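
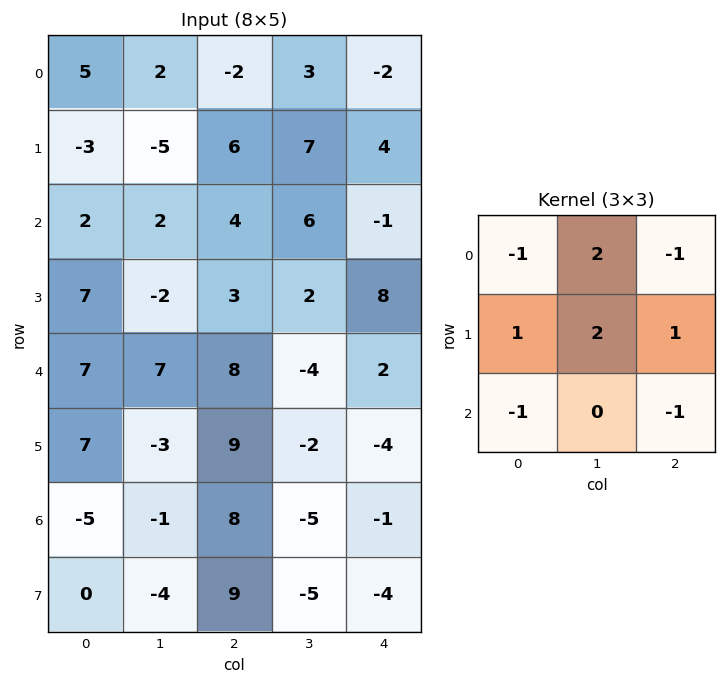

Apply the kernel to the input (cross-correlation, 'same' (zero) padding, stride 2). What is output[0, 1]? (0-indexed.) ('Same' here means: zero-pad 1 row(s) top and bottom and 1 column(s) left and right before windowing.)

The receptive field on the zero-padded input at this output position is [0 0 0 / 2 -2 3 / -5 6 7]. Elementwise product with the kernel and sum: 0·-1 + 0·2 + 0·-1 + 2·1 + -2·2 + 3·1 + -5·-1 + 7·-1.

-1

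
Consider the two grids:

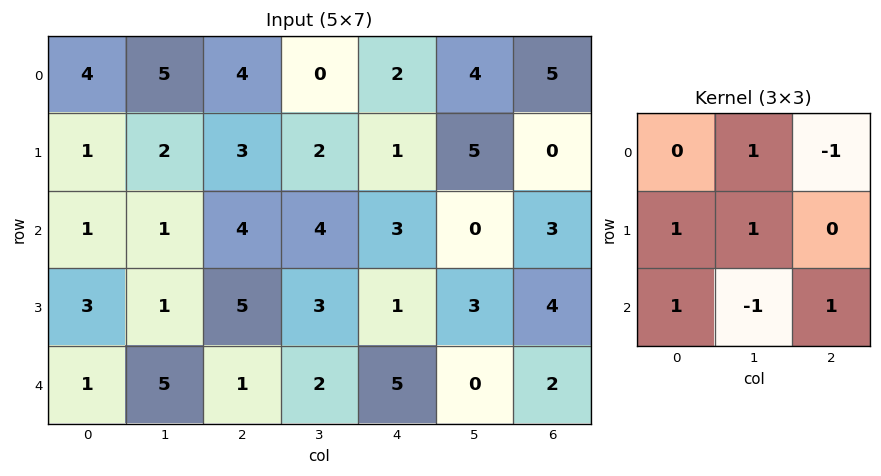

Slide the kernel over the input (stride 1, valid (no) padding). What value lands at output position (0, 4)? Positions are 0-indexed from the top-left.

The receptive field on the input at this output position is [2 4 5 / 1 5 0 / 3 0 3]. Elementwise product with the kernel and sum: 4·1 + 5·-1 + 1·1 + 5·1 + 3·1 + 0·-1 + 3·1.

11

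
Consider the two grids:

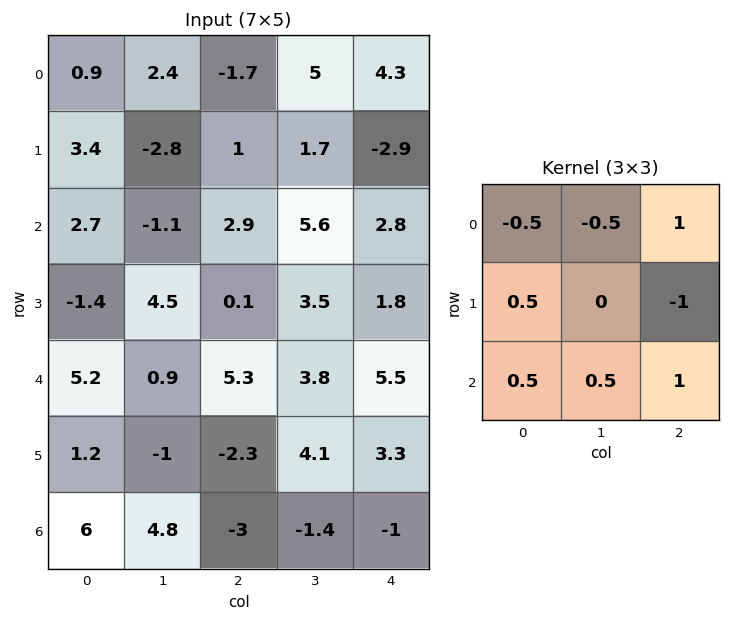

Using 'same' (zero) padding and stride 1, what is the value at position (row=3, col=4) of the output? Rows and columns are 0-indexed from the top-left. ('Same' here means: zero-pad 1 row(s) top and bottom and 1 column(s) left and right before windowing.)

The receptive field on the zero-padded input at this output position is [5.6 2.8 0 / 3.5 1.8 0 / 3.8 5.5 0]. Elementwise product with the kernel and sum: 5.6·-0.5 + 2.8·-0.5 + 0·1 + 3.5·0.5 + 0·-1 + 3.8·0.5 + 5.5·0.5 + 0·1.

2.2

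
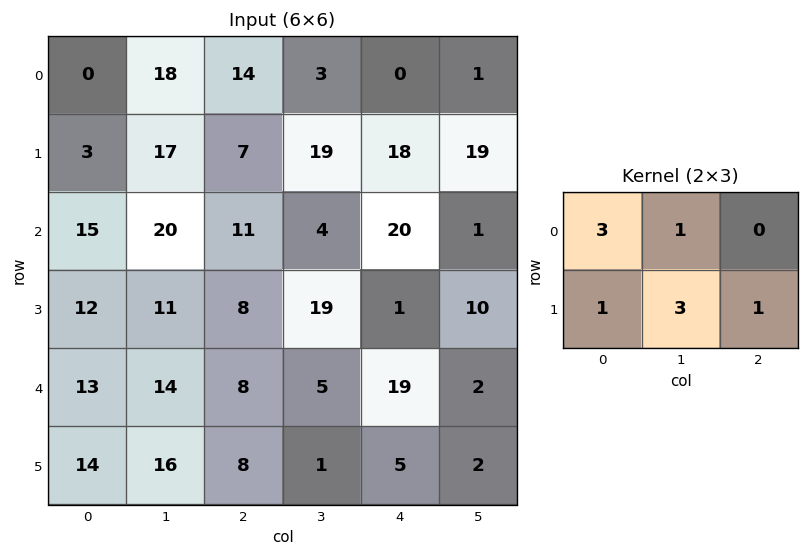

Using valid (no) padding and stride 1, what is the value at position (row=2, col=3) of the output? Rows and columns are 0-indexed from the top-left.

The receptive field on the input at this output position is [4 20 1 / 19 1 10]. Elementwise product with the kernel and sum: 4·3 + 20·1 + 19·1 + 1·3 + 10·1.

64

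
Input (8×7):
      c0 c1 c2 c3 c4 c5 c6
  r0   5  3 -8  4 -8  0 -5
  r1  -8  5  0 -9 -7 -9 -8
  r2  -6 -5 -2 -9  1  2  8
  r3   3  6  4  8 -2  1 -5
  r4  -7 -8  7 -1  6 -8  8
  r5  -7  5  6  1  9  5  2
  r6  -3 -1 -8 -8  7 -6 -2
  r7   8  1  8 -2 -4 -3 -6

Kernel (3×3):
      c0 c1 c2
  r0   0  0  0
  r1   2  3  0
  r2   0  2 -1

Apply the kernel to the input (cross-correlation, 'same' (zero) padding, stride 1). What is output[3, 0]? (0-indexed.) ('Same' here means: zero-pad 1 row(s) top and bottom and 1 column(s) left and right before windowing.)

3

The receptive field on the zero-padded input at this output position is [0 -6 -5 / 0 3 6 / 0 -7 -8]. Elementwise product with the kernel and sum: 0·2 + 3·3 + -7·2 + -8·-1.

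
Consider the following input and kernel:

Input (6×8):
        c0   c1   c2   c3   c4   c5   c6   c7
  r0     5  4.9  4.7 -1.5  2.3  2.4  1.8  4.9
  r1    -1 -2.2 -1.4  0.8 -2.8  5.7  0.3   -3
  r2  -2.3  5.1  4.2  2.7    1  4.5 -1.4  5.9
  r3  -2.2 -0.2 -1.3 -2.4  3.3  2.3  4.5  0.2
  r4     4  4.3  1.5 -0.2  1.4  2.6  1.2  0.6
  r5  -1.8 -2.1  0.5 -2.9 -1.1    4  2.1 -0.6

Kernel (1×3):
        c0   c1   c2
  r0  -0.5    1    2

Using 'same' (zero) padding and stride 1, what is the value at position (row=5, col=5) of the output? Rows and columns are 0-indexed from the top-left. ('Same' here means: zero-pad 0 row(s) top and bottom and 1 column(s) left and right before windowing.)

8.75

The receptive field on the zero-padded input at this output position is [-1.1 4 2.1]. Elementwise product with the kernel and sum: -1.1·-0.5 + 4·1 + 2.1·2.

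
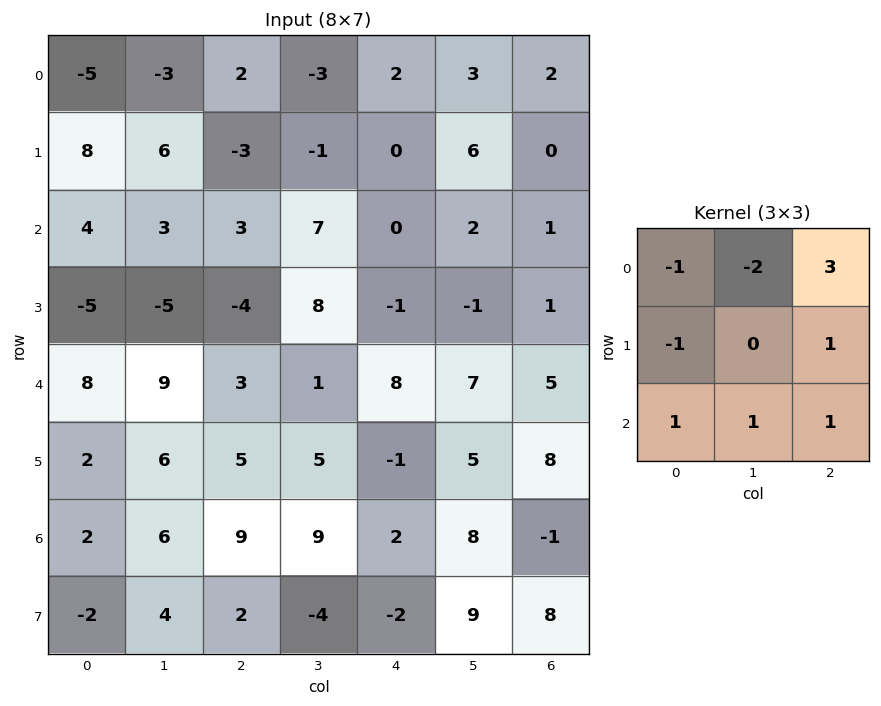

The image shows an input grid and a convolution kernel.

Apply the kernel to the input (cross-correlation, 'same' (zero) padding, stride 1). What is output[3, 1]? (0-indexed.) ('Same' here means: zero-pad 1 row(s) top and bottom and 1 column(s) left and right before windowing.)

20

The receptive field on the zero-padded input at this output position is [4 3 3 / -5 -5 -4 / 8 9 3]. Elementwise product with the kernel and sum: 4·-1 + 3·-2 + 3·3 + -5·-1 + -4·1 + 8·1 + 9·1 + 3·1.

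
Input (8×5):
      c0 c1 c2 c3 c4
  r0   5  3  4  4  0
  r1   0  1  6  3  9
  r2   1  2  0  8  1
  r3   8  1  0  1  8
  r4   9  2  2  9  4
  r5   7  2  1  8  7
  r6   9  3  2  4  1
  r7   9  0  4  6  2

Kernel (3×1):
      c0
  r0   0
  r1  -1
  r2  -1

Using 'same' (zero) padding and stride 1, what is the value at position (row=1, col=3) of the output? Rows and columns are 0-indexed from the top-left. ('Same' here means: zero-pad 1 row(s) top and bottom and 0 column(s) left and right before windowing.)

The receptive field on the zero-padded input at this output position is [4 / 3 / 8]. Elementwise product with the kernel and sum: 3·-1 + 8·-1.

-11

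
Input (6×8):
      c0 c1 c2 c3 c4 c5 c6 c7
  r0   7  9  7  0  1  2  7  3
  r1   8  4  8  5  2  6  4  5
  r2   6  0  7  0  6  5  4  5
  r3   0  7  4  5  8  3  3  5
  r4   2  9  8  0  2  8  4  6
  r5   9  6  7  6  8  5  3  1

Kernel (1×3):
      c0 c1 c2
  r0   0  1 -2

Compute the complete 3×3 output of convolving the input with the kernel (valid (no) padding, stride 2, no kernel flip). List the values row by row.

-5 -2 -12
-14 -12 -3
-7 -4 0

Output[0,0]: The receptive field on the input at this output position is [7 9 7]. Elementwise product with the kernel and sum: 9·1 + 7·-2.
Output[0,1]: The receptive field on the input at this output position is [7 0 1]. Elementwise product with the kernel and sum: 0·1 + 1·-2.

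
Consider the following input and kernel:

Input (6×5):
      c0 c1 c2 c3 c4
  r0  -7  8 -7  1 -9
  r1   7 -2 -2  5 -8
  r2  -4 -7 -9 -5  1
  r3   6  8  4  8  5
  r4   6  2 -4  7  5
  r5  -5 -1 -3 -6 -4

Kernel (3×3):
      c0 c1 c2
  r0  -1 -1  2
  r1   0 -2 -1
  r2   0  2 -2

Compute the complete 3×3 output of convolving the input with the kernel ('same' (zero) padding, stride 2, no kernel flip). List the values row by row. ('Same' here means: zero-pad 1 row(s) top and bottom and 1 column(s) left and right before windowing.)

24 -1 2
0 29 11
-12 11 -31

Output[0,0]: The receptive field on the zero-padded input at this output position is [0 0 0 / 0 -7 8 / 0 7 -2]. Elementwise product with the kernel and sum: 0·-1 + 0·-1 + 0·2 + -7·-2 + 8·-1 + 7·2 + -2·-2.
Output[0,1]: The receptive field on the zero-padded input at this output position is [0 0 0 / 8 -7 1 / -2 -2 5]. Elementwise product with the kernel and sum: 0·-1 + 0·-1 + 0·2 + -7·-2 + 1·-1 + -2·2 + 5·-2.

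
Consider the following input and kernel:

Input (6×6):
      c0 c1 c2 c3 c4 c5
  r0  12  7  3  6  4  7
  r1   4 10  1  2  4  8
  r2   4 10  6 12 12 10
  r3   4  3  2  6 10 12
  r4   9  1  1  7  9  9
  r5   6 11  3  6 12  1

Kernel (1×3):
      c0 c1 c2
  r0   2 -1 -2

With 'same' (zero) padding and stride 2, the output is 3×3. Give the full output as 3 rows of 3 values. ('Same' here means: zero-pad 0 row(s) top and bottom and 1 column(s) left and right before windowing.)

-26 -1 -6
-24 -10 -8
-11 -13 -13

Output[0,0]: The receptive field on the zero-padded input at this output position is [0 12 7]. Elementwise product with the kernel and sum: 0·2 + 12·-1 + 7·-2.
Output[0,1]: The receptive field on the zero-padded input at this output position is [7 3 6]. Elementwise product with the kernel and sum: 7·2 + 3·-1 + 6·-2.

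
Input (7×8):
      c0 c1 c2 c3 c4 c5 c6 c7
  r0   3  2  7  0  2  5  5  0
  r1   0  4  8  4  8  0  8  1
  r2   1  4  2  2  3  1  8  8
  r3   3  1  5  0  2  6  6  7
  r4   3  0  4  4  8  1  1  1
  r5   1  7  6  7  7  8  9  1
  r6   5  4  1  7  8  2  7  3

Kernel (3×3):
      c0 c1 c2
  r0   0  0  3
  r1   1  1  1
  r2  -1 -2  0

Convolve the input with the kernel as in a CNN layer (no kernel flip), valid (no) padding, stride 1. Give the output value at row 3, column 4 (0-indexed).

The receptive field on the input at this output position is [2 6 6 / 8 1 1 / 7 8 9]. Elementwise product with the kernel and sum: 6·3 + 8·1 + 1·1 + 1·1 + 7·-1 + 8·-2.

5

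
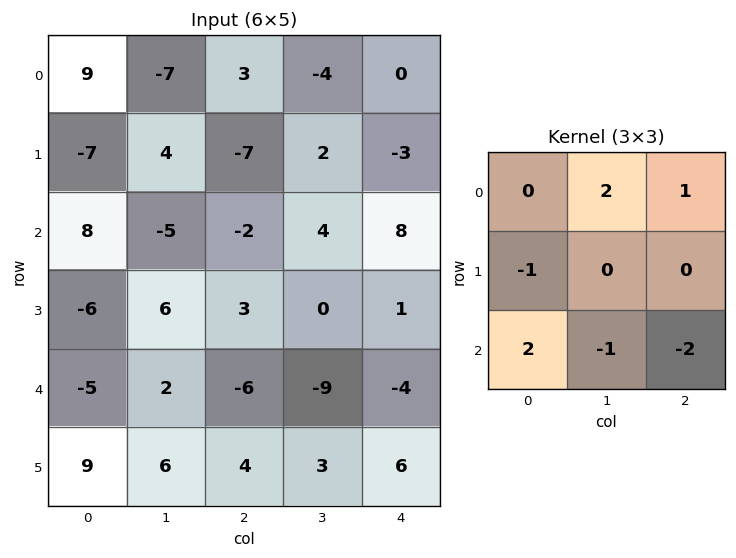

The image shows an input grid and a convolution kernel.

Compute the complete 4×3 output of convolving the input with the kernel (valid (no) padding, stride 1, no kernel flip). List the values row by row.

Output[0,0]: The receptive field on the input at this output position is [9 -7 3 / -7 4 -7 / 8 -5 -2]. Elementwise product with the kernel and sum: -7·2 + 3·1 + -7·-1 + 8·2 + -5·-1 + -2·-2.
Output[0,1]: The receptive field on the input at this output position is [-7 3 -4 / 4 -7 2 / -5 -2 4]. Elementwise product with the kernel and sum: 3·2 + -4·1 + 4·-1 + -5·2 + -2·-1 + 4·-2.

21 -18 -25
-31 2 7
-6 22 18
24 6 0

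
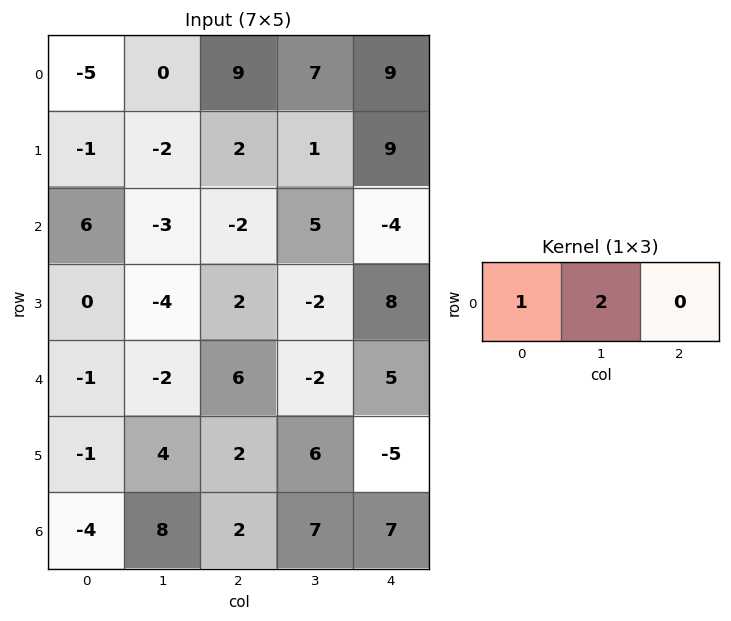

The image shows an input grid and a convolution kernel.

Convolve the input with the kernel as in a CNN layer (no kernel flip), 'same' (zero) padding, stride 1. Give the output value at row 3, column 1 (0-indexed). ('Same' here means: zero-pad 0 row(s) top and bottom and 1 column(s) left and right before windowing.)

-8

The receptive field on the zero-padded input at this output position is [0 -4 2]. Elementwise product with the kernel and sum: 0·1 + -4·2.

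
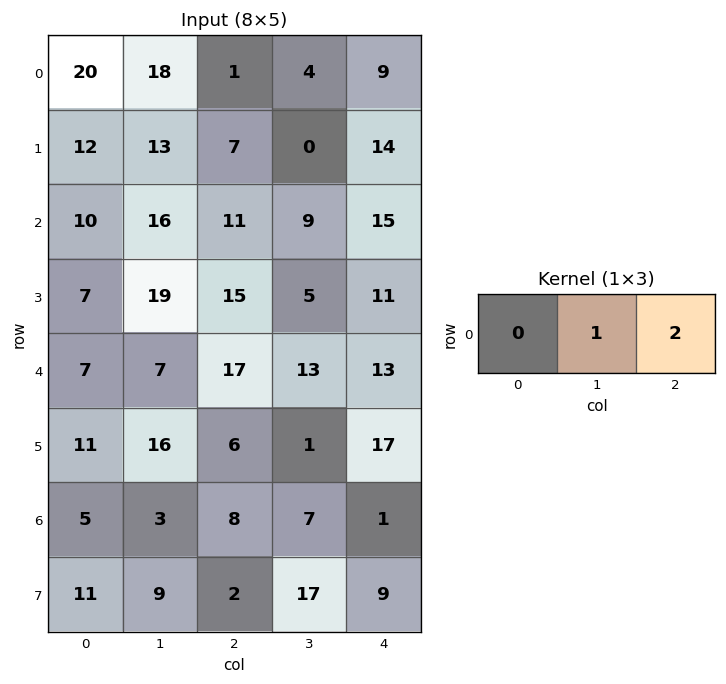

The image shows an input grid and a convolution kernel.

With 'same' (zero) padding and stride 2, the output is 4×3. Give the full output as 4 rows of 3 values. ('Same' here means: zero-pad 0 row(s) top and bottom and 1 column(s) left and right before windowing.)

Output[0,0]: The receptive field on the zero-padded input at this output position is [0 20 18]. Elementwise product with the kernel and sum: 20·1 + 18·2.
Output[0,1]: The receptive field on the zero-padded input at this output position is [18 1 4]. Elementwise product with the kernel and sum: 1·1 + 4·2.

56 9 9
42 29 15
21 43 13
11 22 1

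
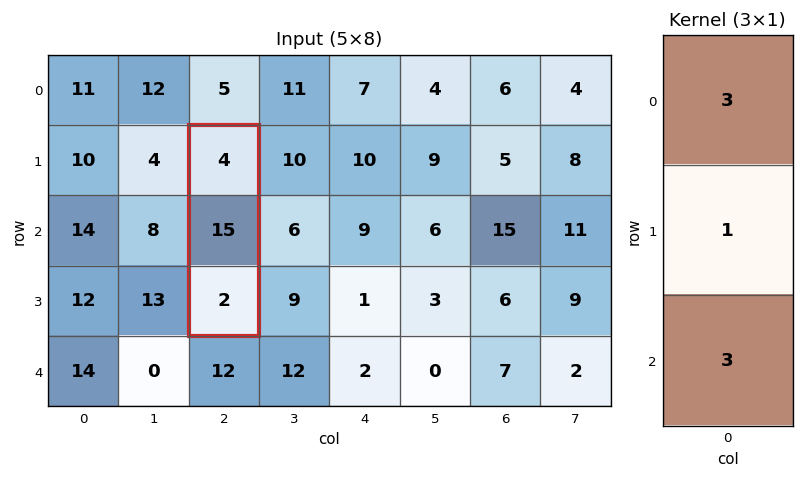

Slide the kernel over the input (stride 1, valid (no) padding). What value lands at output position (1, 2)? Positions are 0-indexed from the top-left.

The receptive field on the input at this output position is [4 / 15 / 2]. Elementwise product with the kernel and sum: 4·3 + 15·1 + 2·3.

33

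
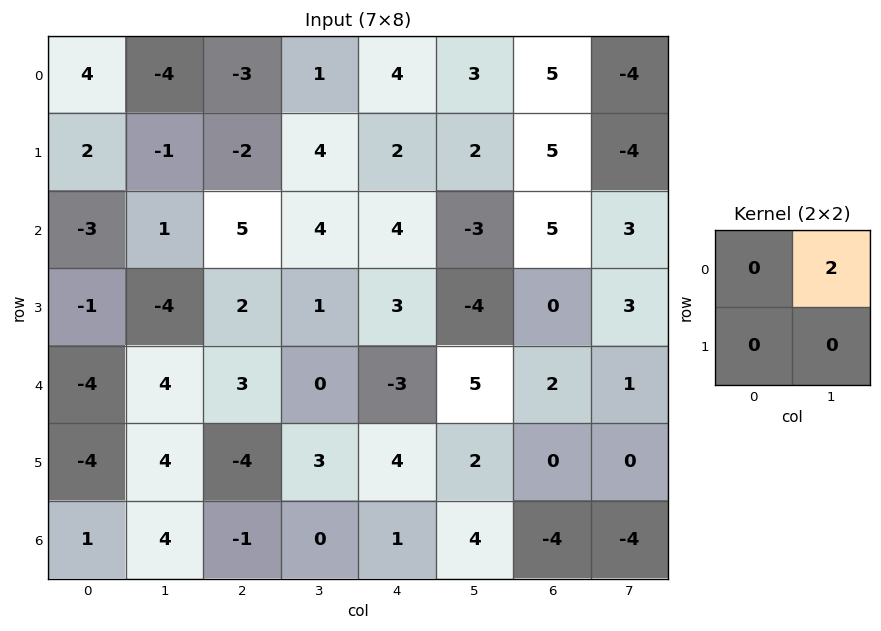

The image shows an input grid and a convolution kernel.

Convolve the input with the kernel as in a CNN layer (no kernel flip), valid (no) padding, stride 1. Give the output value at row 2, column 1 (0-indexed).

The receptive field on the input at this output position is [1 5 / -4 2]. Elementwise product with the kernel and sum: 5·2.

10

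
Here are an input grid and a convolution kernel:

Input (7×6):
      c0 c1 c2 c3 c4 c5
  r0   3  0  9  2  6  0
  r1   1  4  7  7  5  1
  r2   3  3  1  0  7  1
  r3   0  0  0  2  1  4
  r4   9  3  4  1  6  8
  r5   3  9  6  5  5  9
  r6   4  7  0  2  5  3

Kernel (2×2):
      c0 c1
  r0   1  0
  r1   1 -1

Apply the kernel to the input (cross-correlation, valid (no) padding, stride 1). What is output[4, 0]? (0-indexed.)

The receptive field on the input at this output position is [9 3 / 3 9]. Elementwise product with the kernel and sum: 9·1 + 3·1 + 9·-1.

3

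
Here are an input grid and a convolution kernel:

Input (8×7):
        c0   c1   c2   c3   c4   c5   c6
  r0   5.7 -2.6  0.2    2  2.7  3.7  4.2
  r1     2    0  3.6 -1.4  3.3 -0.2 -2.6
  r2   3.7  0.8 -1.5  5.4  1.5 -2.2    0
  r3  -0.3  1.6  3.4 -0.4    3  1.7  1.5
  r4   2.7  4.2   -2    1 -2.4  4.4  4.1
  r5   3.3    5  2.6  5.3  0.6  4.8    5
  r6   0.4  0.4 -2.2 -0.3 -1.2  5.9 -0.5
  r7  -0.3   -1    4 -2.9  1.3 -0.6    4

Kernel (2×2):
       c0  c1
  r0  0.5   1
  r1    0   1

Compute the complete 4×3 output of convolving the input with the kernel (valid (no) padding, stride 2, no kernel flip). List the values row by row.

Output[0,0]: The receptive field on the input at this output position is [5.7 -2.6 / 2 0]. Elementwise product with the kernel and sum: 5.7·0.5 + -2.6·1 + 0·1.
Output[0,1]: The receptive field on the input at this output position is [0.2 2 / 3.6 -1.4]. Elementwise product with the kernel and sum: 0.2·0.5 + 2·1 + -1.4·1.

0.25 0.7 4.85
4.25 4.25 0.25
10.55 5.3 8
-0.4 -4.3 4.7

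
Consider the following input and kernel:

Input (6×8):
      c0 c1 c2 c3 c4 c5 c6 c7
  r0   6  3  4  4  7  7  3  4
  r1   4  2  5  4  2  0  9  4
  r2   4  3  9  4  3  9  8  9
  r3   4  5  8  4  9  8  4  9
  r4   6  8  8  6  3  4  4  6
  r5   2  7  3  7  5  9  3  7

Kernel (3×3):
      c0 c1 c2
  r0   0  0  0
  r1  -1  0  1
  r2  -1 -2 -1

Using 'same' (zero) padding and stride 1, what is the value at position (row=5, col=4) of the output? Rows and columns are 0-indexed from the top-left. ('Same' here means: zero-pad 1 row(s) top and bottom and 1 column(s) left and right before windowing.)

2

The receptive field on the zero-padded input at this output position is [6 3 4 / 7 5 9 / 0 0 0]. Elementwise product with the kernel and sum: 7·-1 + 9·1 + 0·-1 + 0·-2 + 0·-1.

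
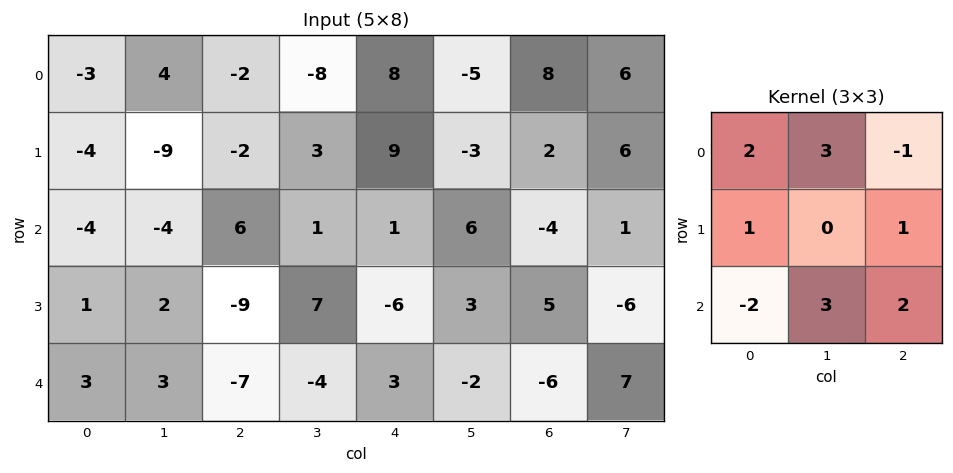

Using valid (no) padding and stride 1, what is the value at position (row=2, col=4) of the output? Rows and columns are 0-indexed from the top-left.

-1

The receptive field on the input at this output position is [1 6 -4 / -6 3 5 / 3 -2 -6]. Elementwise product with the kernel and sum: 1·2 + 6·3 + -4·-1 + -6·1 + 5·1 + 3·-2 + -2·3 + -6·2.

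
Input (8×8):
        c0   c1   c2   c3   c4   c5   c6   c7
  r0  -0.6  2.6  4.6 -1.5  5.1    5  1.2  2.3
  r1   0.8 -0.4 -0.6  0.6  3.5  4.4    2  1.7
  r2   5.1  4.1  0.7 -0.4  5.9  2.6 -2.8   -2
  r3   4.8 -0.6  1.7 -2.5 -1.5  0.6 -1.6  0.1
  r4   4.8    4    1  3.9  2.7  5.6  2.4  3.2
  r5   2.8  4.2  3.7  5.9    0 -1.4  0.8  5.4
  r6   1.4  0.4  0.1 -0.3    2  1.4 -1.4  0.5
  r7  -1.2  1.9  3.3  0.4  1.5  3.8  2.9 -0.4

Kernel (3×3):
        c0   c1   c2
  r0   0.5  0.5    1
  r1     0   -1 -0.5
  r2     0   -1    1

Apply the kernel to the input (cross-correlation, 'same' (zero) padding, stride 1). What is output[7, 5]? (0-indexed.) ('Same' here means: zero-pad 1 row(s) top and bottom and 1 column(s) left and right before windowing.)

-4.95

The receptive field on the zero-padded input at this output position is [2 1.4 -1.4 / 1.5 3.8 2.9 / 0 0 0]. Elementwise product with the kernel and sum: 2·0.5 + 1.4·0.5 + -1.4·1 + 3.8·-1 + 2.9·-0.5 + 0·-1 + 0·1.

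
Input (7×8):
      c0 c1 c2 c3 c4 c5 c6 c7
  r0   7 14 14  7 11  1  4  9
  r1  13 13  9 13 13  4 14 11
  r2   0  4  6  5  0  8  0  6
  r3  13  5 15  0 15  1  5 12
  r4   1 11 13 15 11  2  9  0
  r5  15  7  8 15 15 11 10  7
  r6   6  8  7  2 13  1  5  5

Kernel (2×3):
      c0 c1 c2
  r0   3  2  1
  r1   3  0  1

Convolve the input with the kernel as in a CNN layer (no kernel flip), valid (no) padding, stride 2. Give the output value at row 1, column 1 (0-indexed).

88

The receptive field on the input at this output position is [6 5 0 / 15 0 15]. Elementwise product with the kernel and sum: 6·3 + 5·2 + 0·1 + 15·3 + 15·1.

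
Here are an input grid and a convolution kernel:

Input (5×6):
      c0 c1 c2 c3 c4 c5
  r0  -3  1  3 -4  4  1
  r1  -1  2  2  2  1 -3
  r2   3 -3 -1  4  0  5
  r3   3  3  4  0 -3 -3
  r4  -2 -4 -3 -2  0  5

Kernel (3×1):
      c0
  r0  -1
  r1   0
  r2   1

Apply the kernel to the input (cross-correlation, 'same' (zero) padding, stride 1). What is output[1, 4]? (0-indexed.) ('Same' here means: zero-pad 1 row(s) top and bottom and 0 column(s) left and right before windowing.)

The receptive field on the zero-padded input at this output position is [4 / 1 / 0]. Elementwise product with the kernel and sum: 4·-1 + 0·1.

-4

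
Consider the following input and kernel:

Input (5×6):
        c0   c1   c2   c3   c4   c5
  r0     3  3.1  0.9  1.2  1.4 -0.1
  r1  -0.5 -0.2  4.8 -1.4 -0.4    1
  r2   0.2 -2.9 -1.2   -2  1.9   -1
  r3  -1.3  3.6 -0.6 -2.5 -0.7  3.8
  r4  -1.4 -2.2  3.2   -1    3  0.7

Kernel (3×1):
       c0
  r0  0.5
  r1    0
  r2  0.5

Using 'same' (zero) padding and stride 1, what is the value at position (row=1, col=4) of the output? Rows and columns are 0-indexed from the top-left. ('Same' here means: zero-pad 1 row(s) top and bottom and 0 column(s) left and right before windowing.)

1.65

The receptive field on the zero-padded input at this output position is [1.4 / -0.4 / 1.9]. Elementwise product with the kernel and sum: 1.4·0.5 + 1.9·0.5.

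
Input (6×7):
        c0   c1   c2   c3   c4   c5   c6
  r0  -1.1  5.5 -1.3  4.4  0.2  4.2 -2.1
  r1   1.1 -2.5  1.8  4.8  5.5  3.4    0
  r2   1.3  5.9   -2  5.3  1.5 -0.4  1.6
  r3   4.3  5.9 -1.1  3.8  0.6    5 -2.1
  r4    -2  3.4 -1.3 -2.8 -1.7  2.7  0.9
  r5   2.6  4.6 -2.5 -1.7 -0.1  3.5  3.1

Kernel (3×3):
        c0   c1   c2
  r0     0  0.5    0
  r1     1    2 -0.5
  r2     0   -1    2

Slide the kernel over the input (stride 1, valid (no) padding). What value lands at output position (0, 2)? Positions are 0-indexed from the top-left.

The receptive field on the input at this output position is [-1.3 4.4 0.2 / 1.8 4.8 5.5 / -2 5.3 1.5]. Elementwise product with the kernel and sum: 4.4·0.5 + 1.8·1 + 4.8·2 + 5.5·-0.5 + 5.3·-1 + 1.5·2.

8.55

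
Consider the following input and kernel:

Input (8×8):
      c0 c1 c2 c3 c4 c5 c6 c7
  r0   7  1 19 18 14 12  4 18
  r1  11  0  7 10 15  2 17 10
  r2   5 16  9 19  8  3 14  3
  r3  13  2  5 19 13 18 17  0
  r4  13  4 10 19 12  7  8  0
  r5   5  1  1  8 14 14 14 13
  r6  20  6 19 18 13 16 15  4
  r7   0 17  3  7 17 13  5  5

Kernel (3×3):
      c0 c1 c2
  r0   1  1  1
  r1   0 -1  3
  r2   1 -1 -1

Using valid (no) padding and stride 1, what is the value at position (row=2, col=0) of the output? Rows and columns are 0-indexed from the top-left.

42

The receptive field on the input at this output position is [5 16 9 / 13 2 5 / 13 4 10]. Elementwise product with the kernel and sum: 5·1 + 16·1 + 9·1 + 2·-1 + 5·3 + 13·1 + 4·-1 + 10·-1.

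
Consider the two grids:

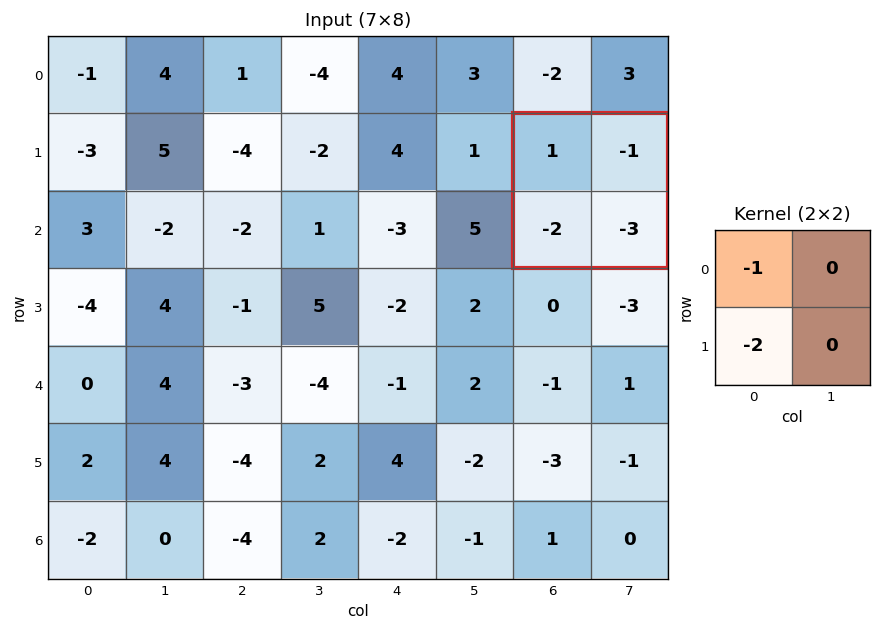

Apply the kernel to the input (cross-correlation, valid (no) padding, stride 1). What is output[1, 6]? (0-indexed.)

The receptive field on the input at this output position is [1 -1 / -2 -3]. Elementwise product with the kernel and sum: 1·-1 + -2·-2.

3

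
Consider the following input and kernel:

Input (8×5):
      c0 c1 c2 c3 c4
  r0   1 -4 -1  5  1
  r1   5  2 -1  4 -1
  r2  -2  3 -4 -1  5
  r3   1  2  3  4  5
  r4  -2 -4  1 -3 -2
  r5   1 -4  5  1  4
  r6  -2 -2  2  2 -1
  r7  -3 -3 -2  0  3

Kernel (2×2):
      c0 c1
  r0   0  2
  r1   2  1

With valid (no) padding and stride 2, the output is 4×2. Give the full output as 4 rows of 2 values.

Output[0,0]: The receptive field on the input at this output position is [1 -4 / 5 2]. Elementwise product with the kernel and sum: -4·2 + 5·2 + 2·1.
Output[0,1]: The receptive field on the input at this output position is [-1 5 / -1 4]. Elementwise product with the kernel and sum: 5·2 + -1·2 + 4·1.

4 12
10 8
-10 5
-13 0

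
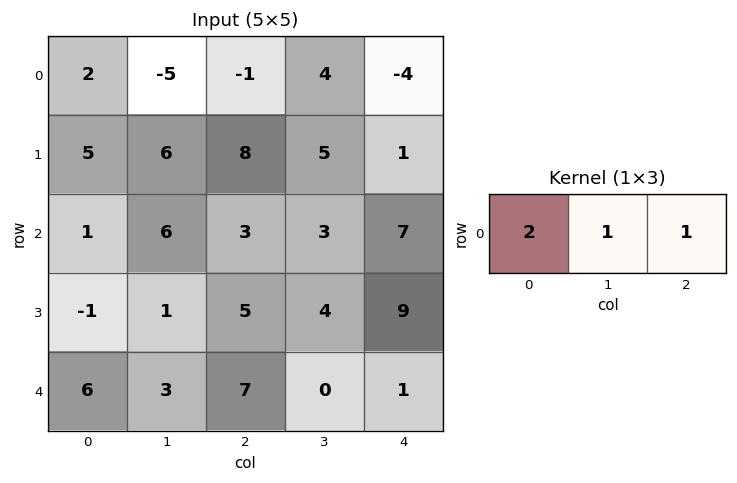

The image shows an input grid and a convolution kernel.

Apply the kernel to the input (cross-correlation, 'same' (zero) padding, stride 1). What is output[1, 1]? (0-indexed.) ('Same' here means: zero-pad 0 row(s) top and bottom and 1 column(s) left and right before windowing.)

The receptive field on the zero-padded input at this output position is [5 6 8]. Elementwise product with the kernel and sum: 5·2 + 6·1 + 8·1.

24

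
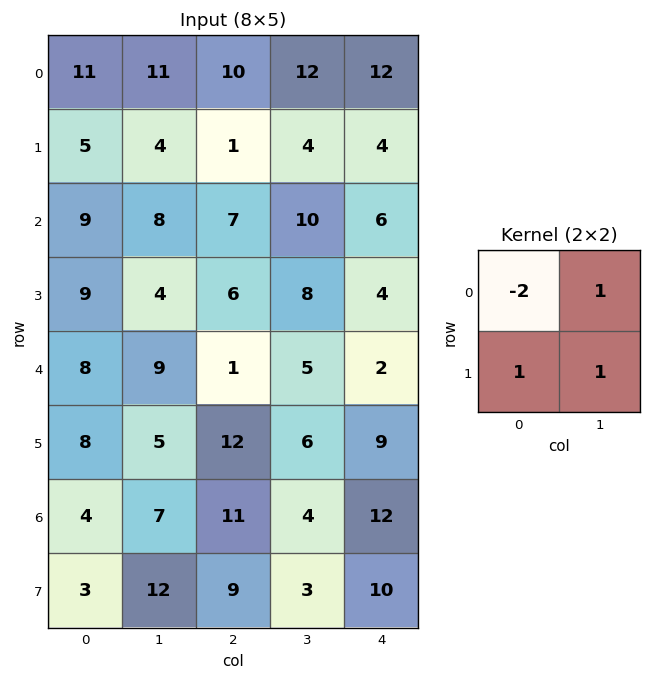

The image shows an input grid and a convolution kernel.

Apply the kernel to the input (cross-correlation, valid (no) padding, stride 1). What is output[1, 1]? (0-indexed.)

8

The receptive field on the input at this output position is [4 1 / 8 7]. Elementwise product with the kernel and sum: 4·-2 + 1·1 + 8·1 + 7·1.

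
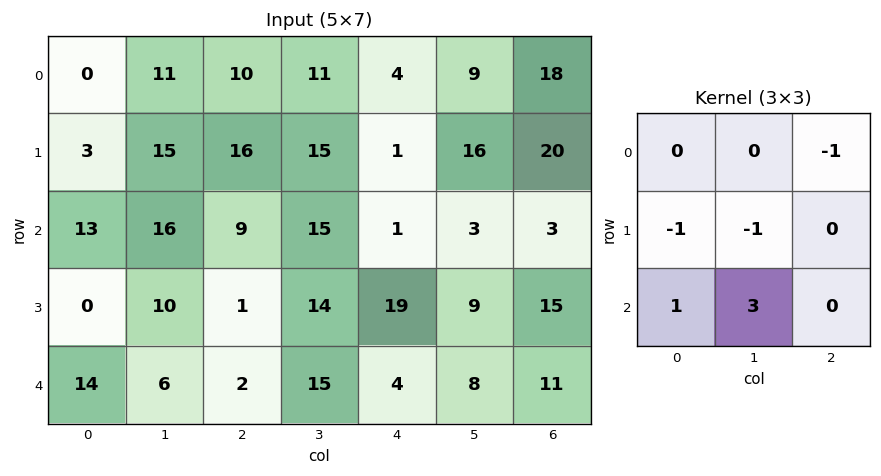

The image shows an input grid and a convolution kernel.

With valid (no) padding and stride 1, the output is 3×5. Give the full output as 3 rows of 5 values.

Output[0,0]: The receptive field on the input at this output position is [0 11 10 / 3 15 16 / 13 16 9]. Elementwise product with the kernel and sum: 10·-1 + 3·-1 + 15·-1 + 13·1 + 16·3.
Output[0,1]: The receptive field on the input at this output position is [11 10 11 / 15 16 15 / 16 9 15]. Elementwise product with the kernel and sum: 11·-1 + 15·-1 + 16·-1 + 16·1 + 9·3.

33 1 19 -7 -25
-15 -27 18 39 22
13 -14 31 -9 -3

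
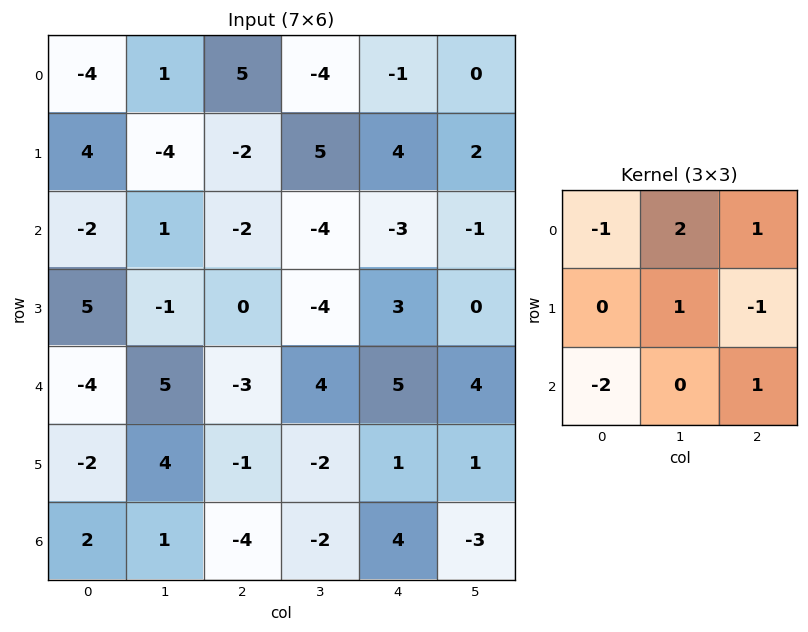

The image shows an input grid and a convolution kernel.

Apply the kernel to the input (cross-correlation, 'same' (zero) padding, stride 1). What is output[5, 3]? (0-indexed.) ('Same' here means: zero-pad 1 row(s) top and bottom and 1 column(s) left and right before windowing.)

The receptive field on the zero-padded input at this output position is [-3 4 5 / -1 -2 1 / -4 -2 4]. Elementwise product with the kernel and sum: -3·-1 + 4·2 + 5·1 + -2·1 + 1·-1 + -4·-2 + 4·1.

25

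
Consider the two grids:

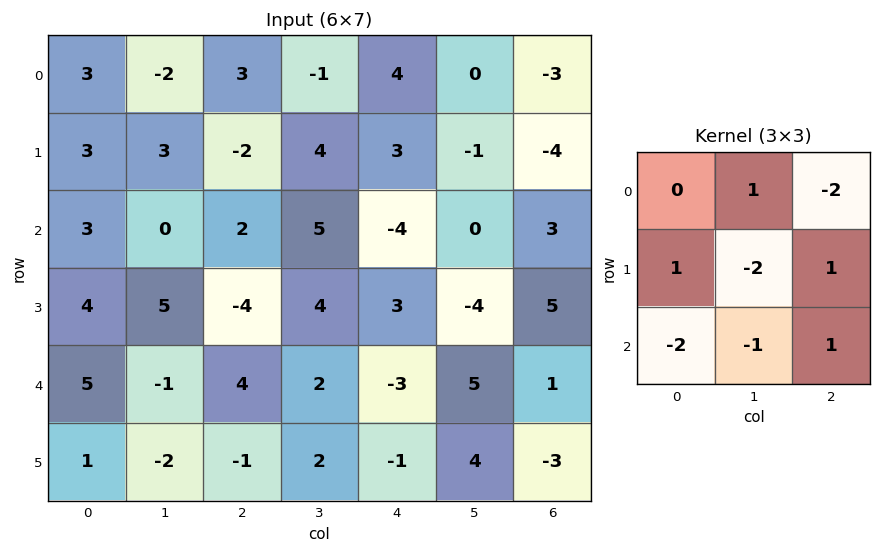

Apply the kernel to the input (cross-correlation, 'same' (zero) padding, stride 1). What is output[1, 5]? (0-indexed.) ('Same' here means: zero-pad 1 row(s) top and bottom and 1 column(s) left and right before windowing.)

18

The receptive field on the zero-padded input at this output position is [4 0 -3 / 3 -1 -4 / -4 0 3]. Elementwise product with the kernel and sum: 0·1 + -3·-2 + 3·1 + -1·-2 + -4·1 + -4·-2 + 0·-1 + 3·1.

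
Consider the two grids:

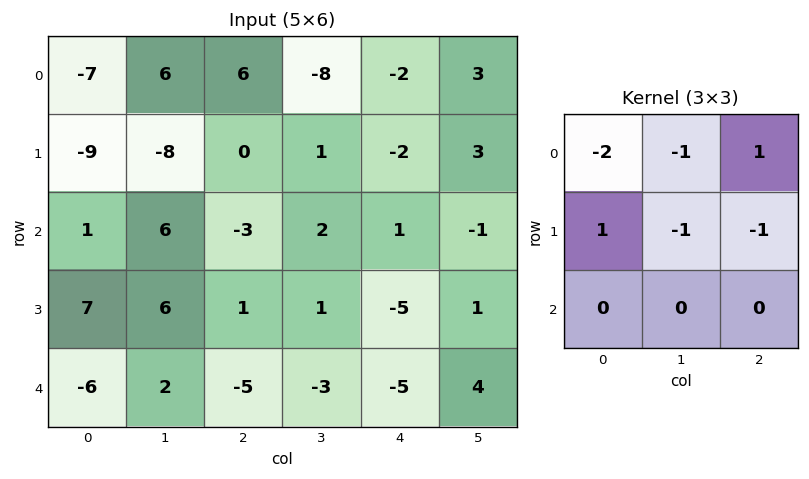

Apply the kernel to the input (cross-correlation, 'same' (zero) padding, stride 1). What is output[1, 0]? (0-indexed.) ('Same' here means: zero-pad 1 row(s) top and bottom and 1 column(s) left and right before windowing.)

The receptive field on the zero-padded input at this output position is [0 -7 6 / 0 -9 -8 / 0 1 6]. Elementwise product with the kernel and sum: 0·-2 + -7·-1 + 6·1 + 0·1 + -9·-1 + -8·-1.

30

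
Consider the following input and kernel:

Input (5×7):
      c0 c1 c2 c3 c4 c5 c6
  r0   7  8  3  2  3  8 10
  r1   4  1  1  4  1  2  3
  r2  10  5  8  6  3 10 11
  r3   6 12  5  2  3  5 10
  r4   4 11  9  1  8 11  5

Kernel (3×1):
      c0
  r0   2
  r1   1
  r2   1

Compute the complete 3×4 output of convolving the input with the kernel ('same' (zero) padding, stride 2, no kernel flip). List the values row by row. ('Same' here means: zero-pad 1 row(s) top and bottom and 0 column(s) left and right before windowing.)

Output[0,0]: The receptive field on the zero-padded input at this output position is [0 / 7 / 4]. Elementwise product with the kernel and sum: 0·2 + 7·1 + 4·1.

11 4 4 13
24 15 8 27
16 19 14 25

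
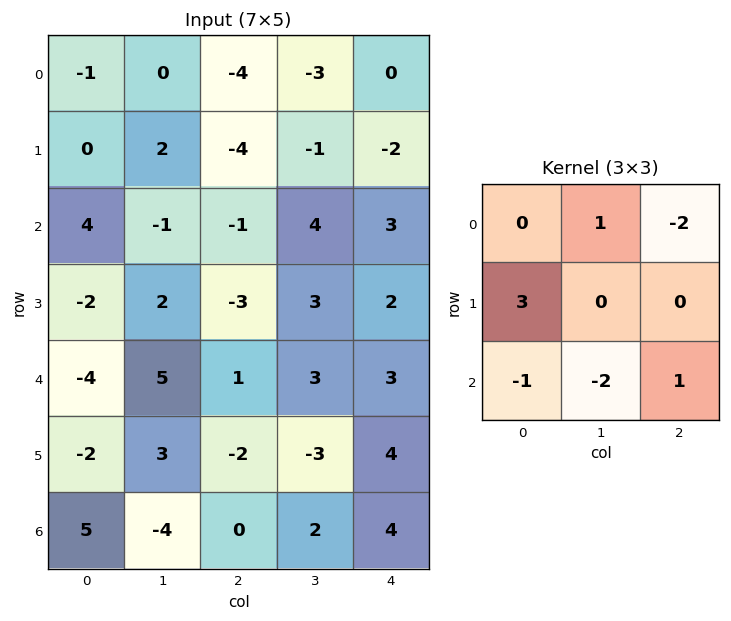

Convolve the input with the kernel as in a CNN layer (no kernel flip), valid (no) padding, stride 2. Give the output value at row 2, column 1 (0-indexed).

The receptive field on the input at this output position is [1 3 3 / -2 -3 4 / 0 2 4]. Elementwise product with the kernel and sum: 3·1 + 3·-2 + -2·3 + 0·-1 + 2·-2 + 4·1.

-9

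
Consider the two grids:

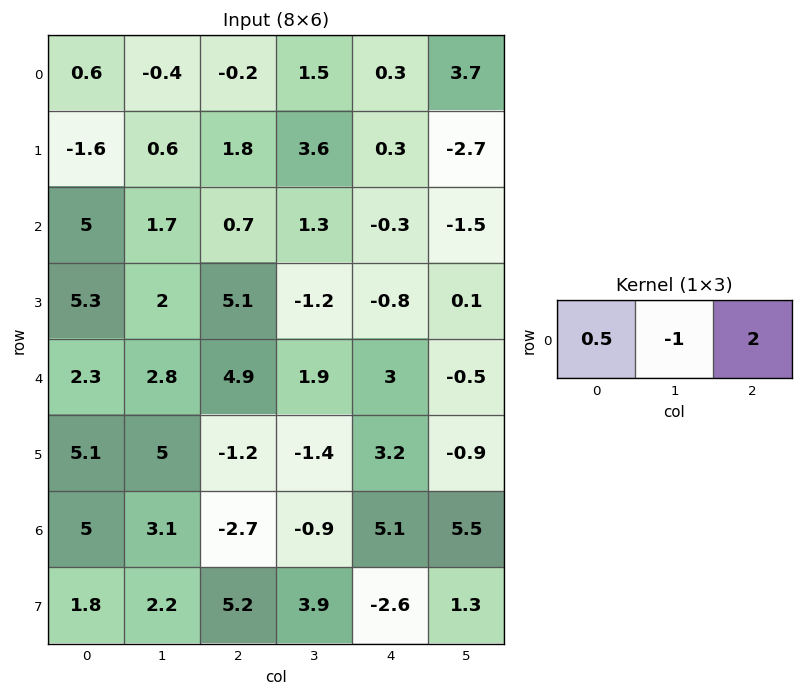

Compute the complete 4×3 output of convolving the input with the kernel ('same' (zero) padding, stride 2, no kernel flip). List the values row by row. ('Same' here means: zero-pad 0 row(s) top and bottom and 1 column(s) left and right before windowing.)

Output[0,0]: The receptive field on the zero-padded input at this output position is [0 0.6 -0.4]. Elementwise product with the kernel and sum: 0·0.5 + 0.6·-1 + -0.4·2.
Output[0,1]: The receptive field on the zero-padded input at this output position is [-0.4 -0.2 1.5]. Elementwise product with the kernel and sum: -0.4·0.5 + -0.2·-1 + 1.5·2.

-1.4 3 7.85
-1.6 2.75 -2.05
3.3 0.3 -3.05
1.2 2.45 5.45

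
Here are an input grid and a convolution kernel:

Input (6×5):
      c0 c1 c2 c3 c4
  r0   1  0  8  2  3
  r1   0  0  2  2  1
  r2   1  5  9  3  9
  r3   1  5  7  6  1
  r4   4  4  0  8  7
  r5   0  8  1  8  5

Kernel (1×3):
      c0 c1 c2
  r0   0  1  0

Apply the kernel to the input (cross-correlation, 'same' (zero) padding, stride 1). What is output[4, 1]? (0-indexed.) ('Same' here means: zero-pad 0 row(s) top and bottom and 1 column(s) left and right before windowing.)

4

The receptive field on the zero-padded input at this output position is [4 4 0]. Elementwise product with the kernel and sum: 4·1.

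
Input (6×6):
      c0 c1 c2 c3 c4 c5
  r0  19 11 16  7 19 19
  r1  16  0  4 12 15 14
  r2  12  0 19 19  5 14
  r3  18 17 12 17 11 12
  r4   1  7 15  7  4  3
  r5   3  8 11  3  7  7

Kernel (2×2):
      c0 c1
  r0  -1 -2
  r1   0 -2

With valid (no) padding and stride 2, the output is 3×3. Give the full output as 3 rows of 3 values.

Output[0,0]: The receptive field on the input at this output position is [19 11 / 16 0]. Elementwise product with the kernel and sum: 19·-1 + 11·-2 + 0·-2.
Output[0,1]: The receptive field on the input at this output position is [16 7 / 4 12]. Elementwise product with the kernel and sum: 16·-1 + 7·-2 + 12·-2.

-41 -54 -85
-46 -91 -57
-31 -35 -24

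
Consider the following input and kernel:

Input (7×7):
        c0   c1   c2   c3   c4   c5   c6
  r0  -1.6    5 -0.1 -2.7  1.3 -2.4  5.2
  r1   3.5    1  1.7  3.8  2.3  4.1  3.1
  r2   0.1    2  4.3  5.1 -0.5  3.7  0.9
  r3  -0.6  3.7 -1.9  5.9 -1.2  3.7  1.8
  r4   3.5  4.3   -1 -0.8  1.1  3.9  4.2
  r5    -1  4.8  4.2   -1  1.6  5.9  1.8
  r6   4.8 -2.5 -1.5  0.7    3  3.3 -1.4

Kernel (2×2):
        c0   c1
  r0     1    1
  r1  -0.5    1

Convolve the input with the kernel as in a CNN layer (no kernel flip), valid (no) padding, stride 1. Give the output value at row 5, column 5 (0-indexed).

4.65

The receptive field on the input at this output position is [5.9 1.8 / 3.3 -1.4]. Elementwise product with the kernel and sum: 5.9·1 + 1.8·1 + 3.3·-0.5 + -1.4·1.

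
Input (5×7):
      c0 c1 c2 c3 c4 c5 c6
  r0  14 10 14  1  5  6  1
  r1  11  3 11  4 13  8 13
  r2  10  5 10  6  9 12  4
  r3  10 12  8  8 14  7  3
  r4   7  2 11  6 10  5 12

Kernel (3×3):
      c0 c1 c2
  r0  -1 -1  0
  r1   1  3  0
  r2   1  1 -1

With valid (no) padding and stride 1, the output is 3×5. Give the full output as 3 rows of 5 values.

Output[0,0]: The receptive field on the input at this output position is [14 10 14 / 11 3 11 / 10 5 10]. Elementwise product with the kernel and sum: 14·-1 + 10·-1 + 11·1 + 3·3 + 10·1 + 5·1 + 10·-1.

1 21 15 40 43
25 33 15 31 42
29 28 23 46 17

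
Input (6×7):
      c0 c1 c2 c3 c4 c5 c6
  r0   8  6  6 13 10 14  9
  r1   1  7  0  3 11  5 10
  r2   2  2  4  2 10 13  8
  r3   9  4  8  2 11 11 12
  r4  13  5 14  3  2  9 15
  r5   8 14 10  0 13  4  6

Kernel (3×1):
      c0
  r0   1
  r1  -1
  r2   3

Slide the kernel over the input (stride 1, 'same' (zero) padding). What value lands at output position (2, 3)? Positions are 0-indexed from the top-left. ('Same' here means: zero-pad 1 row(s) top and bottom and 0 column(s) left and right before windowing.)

The receptive field on the zero-padded input at this output position is [3 / 2 / 2]. Elementwise product with the kernel and sum: 3·1 + 2·-1 + 2·3.

7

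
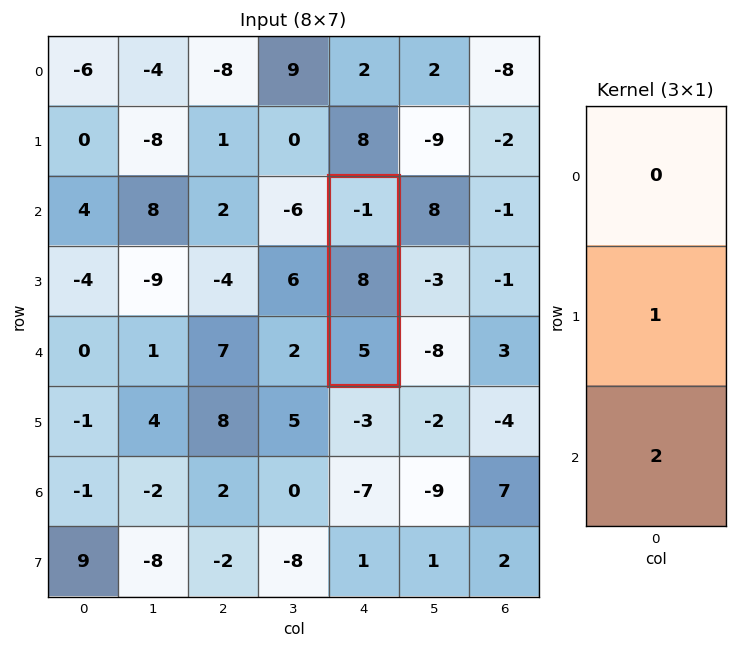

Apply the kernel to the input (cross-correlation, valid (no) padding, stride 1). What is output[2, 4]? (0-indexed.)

The receptive field on the input at this output position is [-1 / 8 / 5]. Elementwise product with the kernel and sum: 8·1 + 5·2.

18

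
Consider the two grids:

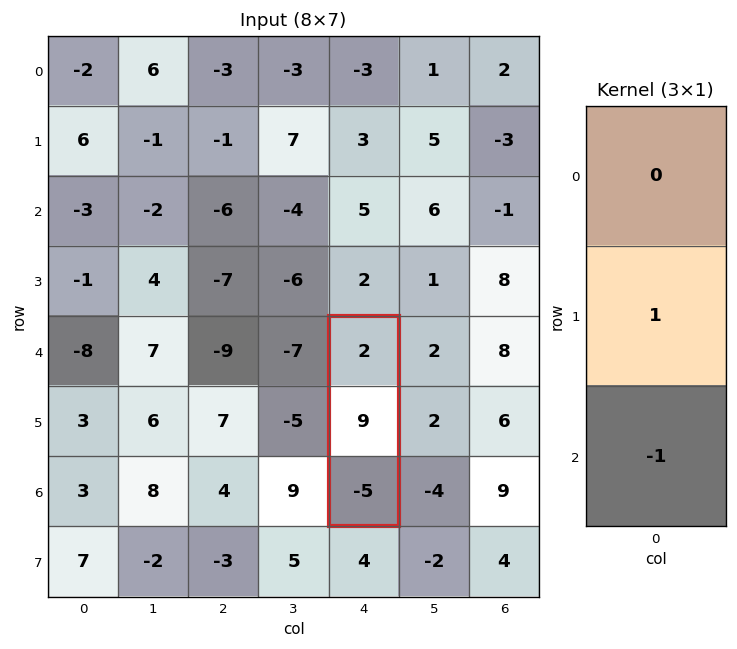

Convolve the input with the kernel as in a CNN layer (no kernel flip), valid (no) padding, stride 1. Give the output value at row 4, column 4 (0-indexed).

14

The receptive field on the input at this output position is [2 / 9 / -5]. Elementwise product with the kernel and sum: 9·1 + -5·-1.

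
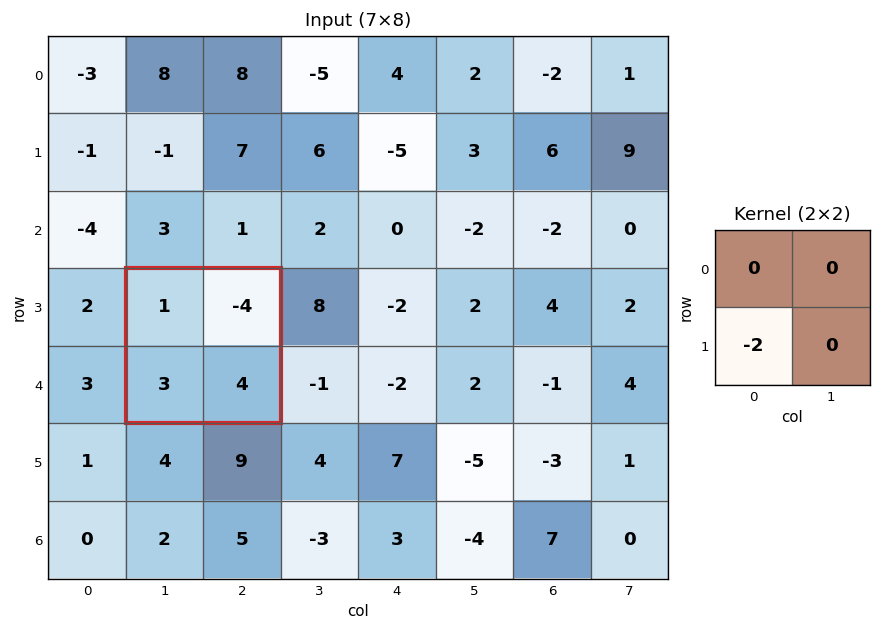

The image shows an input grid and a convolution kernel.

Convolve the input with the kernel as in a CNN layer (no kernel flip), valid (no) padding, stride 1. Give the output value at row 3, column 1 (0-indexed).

-6

The receptive field on the input at this output position is [1 -4 / 3 4]. Elementwise product with the kernel and sum: 3·-2.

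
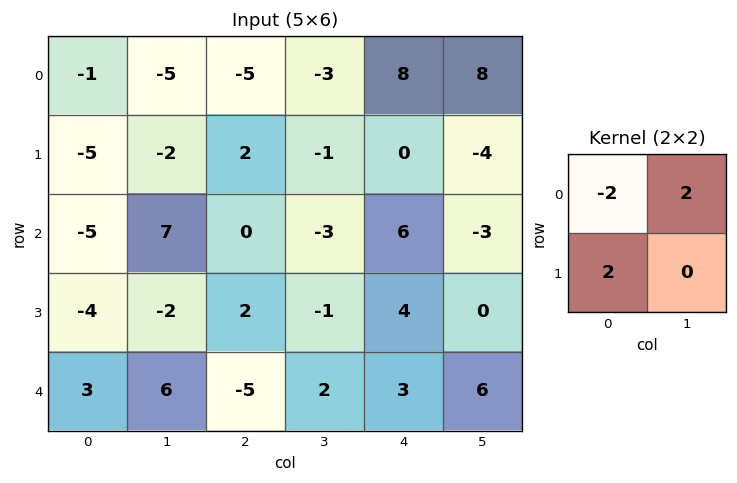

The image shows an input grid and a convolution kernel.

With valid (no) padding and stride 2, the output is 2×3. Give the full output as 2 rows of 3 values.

Output[0,0]: The receptive field on the input at this output position is [-1 -5 / -5 -2]. Elementwise product with the kernel and sum: -1·-2 + -5·2 + -5·2.
Output[0,1]: The receptive field on the input at this output position is [-5 -3 / 2 -1]. Elementwise product with the kernel and sum: -5·-2 + -3·2 + 2·2.

-18 8 0
16 -2 -10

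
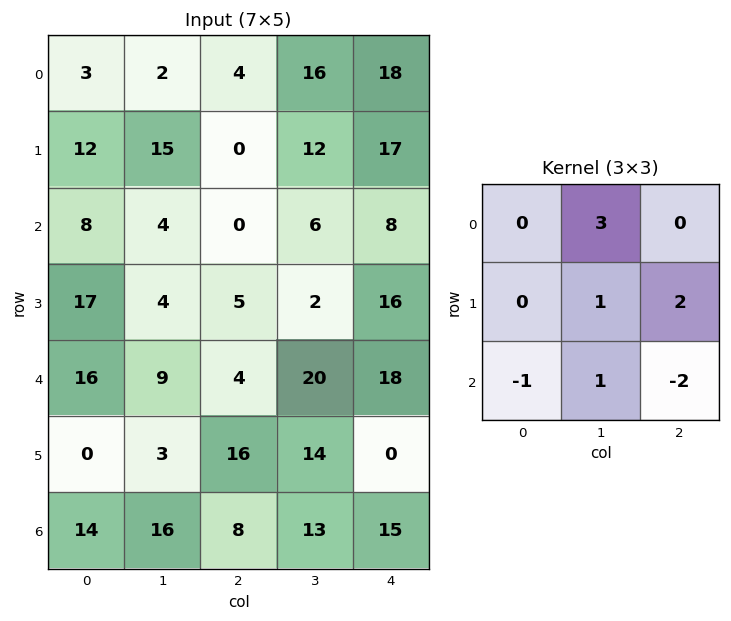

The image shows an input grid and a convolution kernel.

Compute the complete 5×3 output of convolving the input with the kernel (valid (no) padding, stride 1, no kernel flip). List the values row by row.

17 20 84
26 9 23
11 -36 32
0 44 60
48 22 49

Output[0,0]: The receptive field on the input at this output position is [3 2 4 / 12 15 0 / 8 4 0]. Elementwise product with the kernel and sum: 2·3 + 15·1 + 0·2 + 8·-1 + 4·1 + 0·-2.
Output[0,1]: The receptive field on the input at this output position is [2 4 16 / 15 0 12 / 4 0 6]. Elementwise product with the kernel and sum: 4·3 + 0·1 + 12·2 + 4·-1 + 0·1 + 6·-2.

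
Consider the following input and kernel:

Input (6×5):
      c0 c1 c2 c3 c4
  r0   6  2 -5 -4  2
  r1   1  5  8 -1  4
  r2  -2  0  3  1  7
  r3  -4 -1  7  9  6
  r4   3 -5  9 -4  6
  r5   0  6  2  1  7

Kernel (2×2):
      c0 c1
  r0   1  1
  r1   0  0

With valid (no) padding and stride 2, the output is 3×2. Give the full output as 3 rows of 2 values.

8 -9
-2 4
-2 5

Output[0,0]: The receptive field on the input at this output position is [6 2 / 1 5]. Elementwise product with the kernel and sum: 6·1 + 2·1.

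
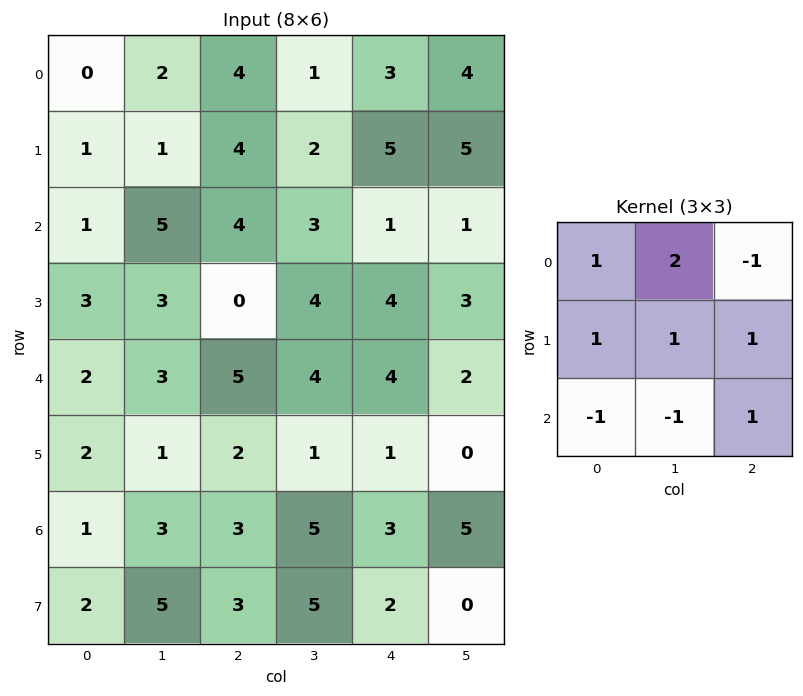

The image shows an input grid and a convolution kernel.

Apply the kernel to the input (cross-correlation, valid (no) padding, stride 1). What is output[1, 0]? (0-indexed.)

The receptive field on the input at this output position is [1 1 4 / 1 5 4 / 3 3 0]. Elementwise product with the kernel and sum: 1·1 + 1·2 + 4·-1 + 1·1 + 5·1 + 4·1 + 3·-1 + 3·-1 + 0·1.

3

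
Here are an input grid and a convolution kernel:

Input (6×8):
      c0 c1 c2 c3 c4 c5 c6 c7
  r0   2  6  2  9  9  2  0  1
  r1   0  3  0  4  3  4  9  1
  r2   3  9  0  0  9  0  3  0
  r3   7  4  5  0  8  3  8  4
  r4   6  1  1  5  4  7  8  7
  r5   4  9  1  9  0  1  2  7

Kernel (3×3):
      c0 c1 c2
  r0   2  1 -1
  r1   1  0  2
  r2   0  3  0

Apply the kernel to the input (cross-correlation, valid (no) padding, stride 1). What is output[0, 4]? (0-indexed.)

The receptive field on the input at this output position is [9 2 0 / 3 4 9 / 9 0 3]. Elementwise product with the kernel and sum: 9·2 + 2·1 + 0·-1 + 3·1 + 9·2 + 0·3.

41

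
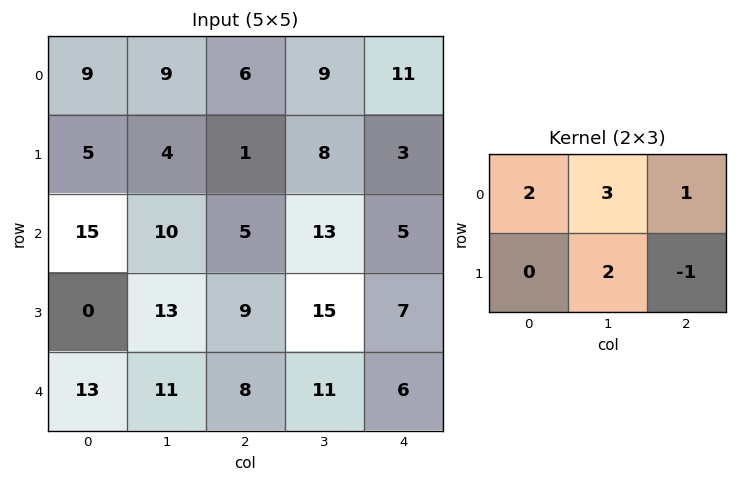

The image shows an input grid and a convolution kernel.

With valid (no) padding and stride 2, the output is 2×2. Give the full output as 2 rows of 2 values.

Output[0,0]: The receptive field on the input at this output position is [9 9 6 / 5 4 1]. Elementwise product with the kernel and sum: 9·2 + 9·3 + 6·1 + 4·2 + 1·-1.
Output[0,1]: The receptive field on the input at this output position is [6 9 11 / 1 8 3]. Elementwise product with the kernel and sum: 6·2 + 9·3 + 11·1 + 8·2 + 3·-1.

58 63
82 77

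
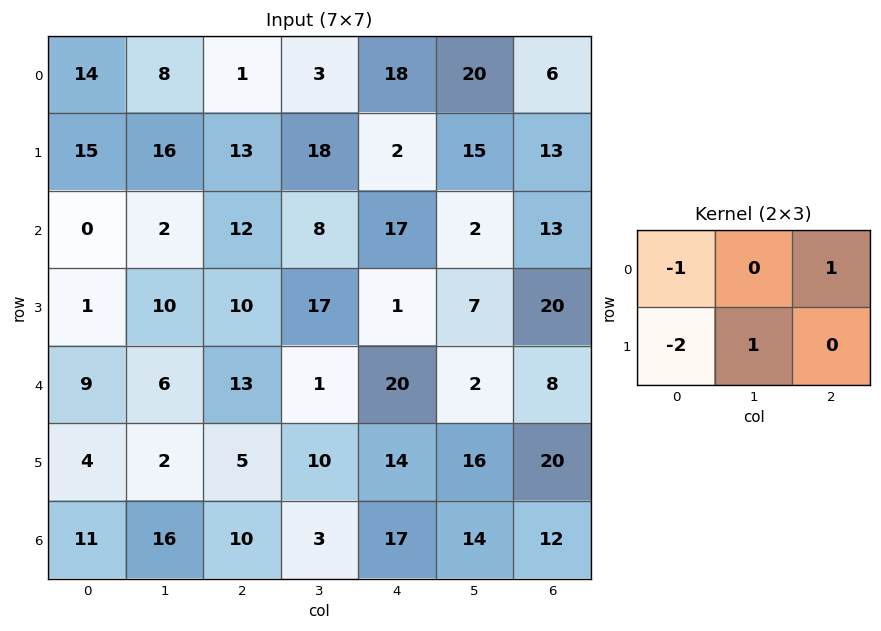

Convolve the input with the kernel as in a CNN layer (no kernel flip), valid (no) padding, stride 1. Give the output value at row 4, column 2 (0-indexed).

The receptive field on the input at this output position is [13 1 20 / 5 10 14]. Elementwise product with the kernel and sum: 13·-1 + 20·1 + 5·-2 + 10·1.

7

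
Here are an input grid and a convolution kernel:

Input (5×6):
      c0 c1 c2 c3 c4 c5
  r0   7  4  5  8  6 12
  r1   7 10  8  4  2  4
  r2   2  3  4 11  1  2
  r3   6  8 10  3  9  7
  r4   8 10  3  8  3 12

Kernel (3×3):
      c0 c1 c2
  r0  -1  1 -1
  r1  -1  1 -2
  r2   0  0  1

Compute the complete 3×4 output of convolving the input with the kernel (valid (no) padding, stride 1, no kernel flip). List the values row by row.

Output[0,0]: The receptive field on the input at this output position is [7 4 5 / 7 10 8 / 2 3 4]. Elementwise product with the kernel and sum: 7·-1 + 4·1 + 5·-1 + 7·-1 + 10·1 + 8·-2 + 4·1.
Output[0,1]: The receptive field on the input at this output position is [4 5 8 / 10 8 4 / 3 4 11]. Elementwise product with the kernel and sum: 4·-1 + 5·1 + 8·-1 + 10·-1 + 8·1 + 4·-2 + 11·1.

-17 -6 -10 -22
-2 -24 8 -13
-18 -6 -16 -8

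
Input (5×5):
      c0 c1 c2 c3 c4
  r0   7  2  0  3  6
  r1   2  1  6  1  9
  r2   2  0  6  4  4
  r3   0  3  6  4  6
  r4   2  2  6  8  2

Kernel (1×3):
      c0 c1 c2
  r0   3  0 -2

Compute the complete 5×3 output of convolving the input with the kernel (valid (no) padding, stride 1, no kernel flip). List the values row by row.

21 0 -12
-6 1 0
-6 -8 10
-12 1 6
-6 -10 14

Output[0,0]: The receptive field on the input at this output position is [7 2 0]. Elementwise product with the kernel and sum: 7·3 + 0·-2.
Output[0,1]: The receptive field on the input at this output position is [2 0 3]. Elementwise product with the kernel and sum: 2·3 + 3·-2.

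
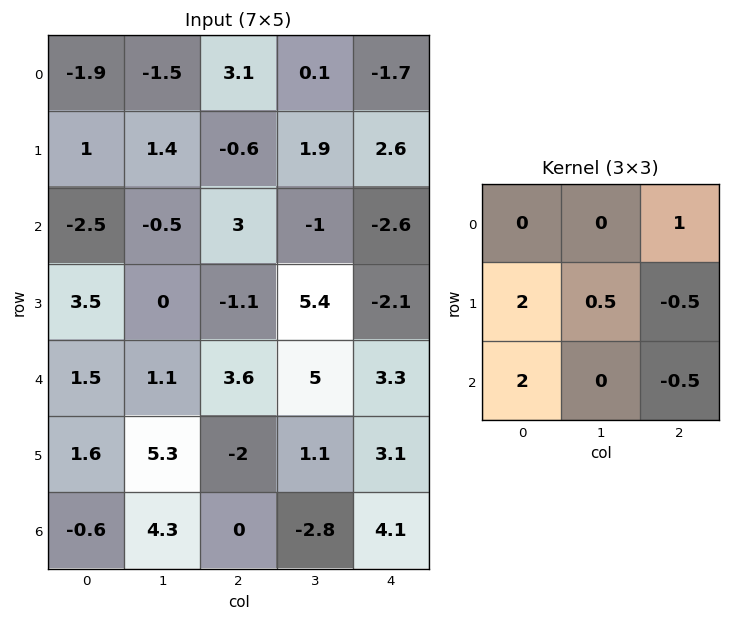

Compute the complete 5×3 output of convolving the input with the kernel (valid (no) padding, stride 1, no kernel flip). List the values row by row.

Output[0,0]: The receptive field on the input at this output position is [-1.9 -1.5 3.1 / 1 1.4 -0.6 / -2.5 -0.5 3]. Elementwise product with the kernel and sum: 3.1·1 + 1·2 + 1.4·0.5 + -0.6·-0.5 + -2.5·2 + 3·-0.5.

-0.4 1.15 4.05
0.2 0.2 8.25
11.75 -4.55 4.5
4.85 16.95 0.4
9.25 24.05 -3.75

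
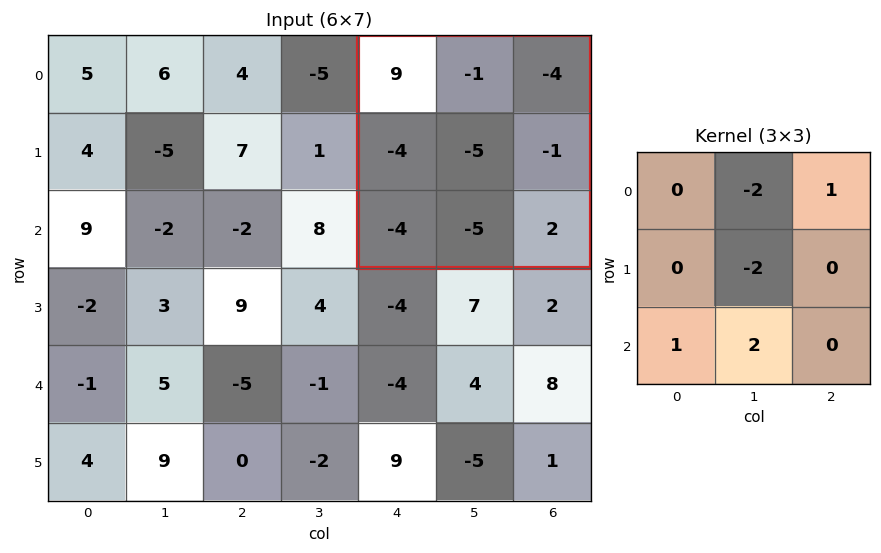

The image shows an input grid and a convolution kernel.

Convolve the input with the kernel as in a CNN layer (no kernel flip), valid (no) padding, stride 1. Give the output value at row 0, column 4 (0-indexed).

-6

The receptive field on the input at this output position is [9 -1 -4 / -4 -5 -1 / -4 -5 2]. Elementwise product with the kernel and sum: -1·-2 + -4·1 + -5·-2 + -4·1 + -5·2.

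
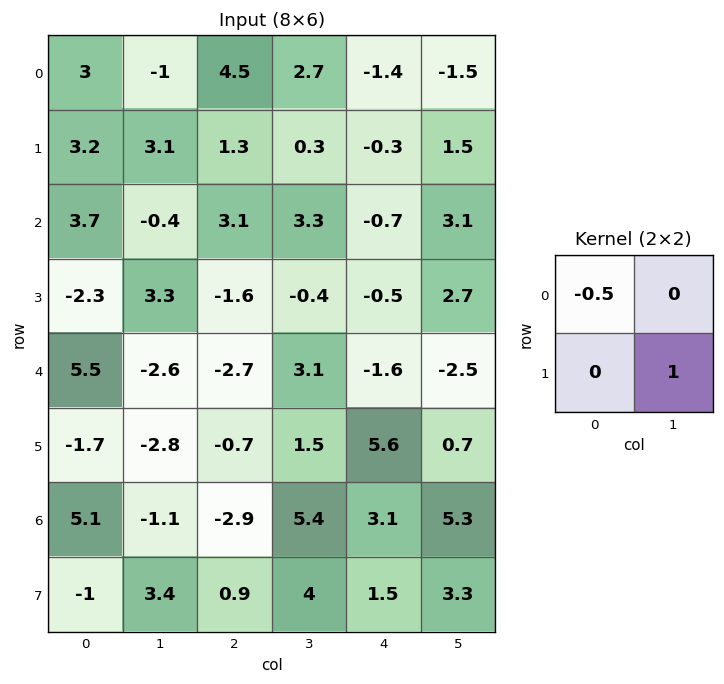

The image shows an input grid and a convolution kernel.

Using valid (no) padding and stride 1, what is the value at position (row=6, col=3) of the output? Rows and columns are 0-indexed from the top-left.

The receptive field on the input at this output position is [5.4 3.1 / 4 1.5]. Elementwise product with the kernel and sum: 5.4·-0.5 + 1.5·1.

-1.2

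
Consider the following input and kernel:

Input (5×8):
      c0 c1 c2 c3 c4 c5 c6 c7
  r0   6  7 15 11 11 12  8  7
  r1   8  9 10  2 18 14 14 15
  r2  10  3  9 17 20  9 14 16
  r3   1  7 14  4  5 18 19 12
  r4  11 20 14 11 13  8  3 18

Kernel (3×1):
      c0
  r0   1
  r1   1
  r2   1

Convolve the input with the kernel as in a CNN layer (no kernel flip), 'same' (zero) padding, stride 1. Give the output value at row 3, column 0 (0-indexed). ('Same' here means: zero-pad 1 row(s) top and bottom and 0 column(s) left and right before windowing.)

The receptive field on the zero-padded input at this output position is [10 / 1 / 11]. Elementwise product with the kernel and sum: 10·1 + 1·1 + 11·1.

22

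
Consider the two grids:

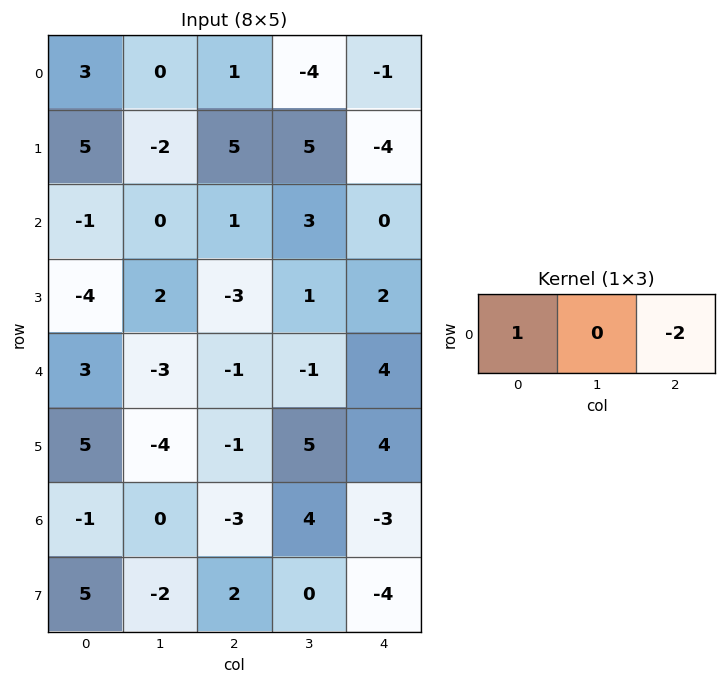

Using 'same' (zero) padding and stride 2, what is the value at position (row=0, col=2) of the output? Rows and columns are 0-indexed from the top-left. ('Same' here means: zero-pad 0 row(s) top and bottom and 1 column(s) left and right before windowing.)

The receptive field on the zero-padded input at this output position is [-4 -1 0]. Elementwise product with the kernel and sum: -4·1 + 0·-2.

-4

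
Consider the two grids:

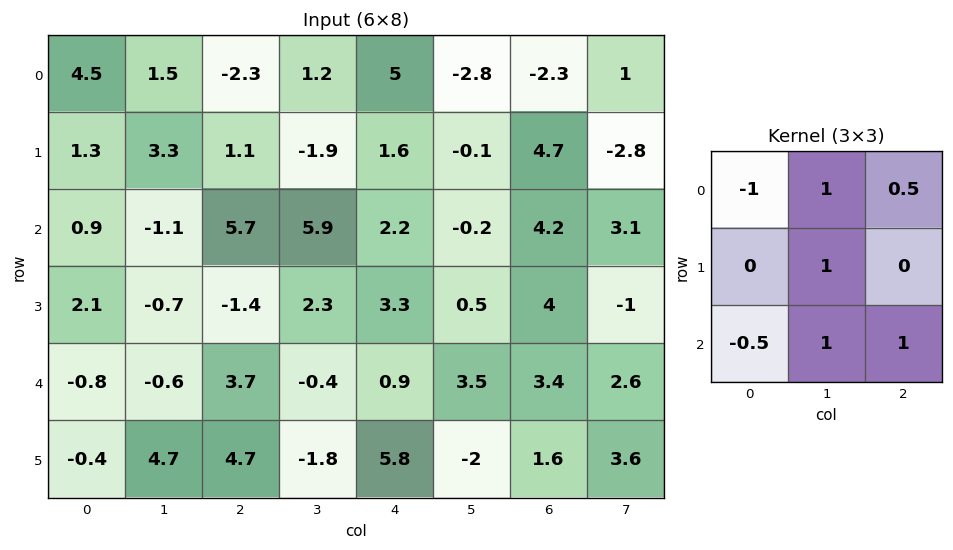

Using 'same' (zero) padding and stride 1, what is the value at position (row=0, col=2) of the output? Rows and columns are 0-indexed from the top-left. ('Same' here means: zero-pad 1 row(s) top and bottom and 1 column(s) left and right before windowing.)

The receptive field on the zero-padded input at this output position is [0 0 0 / 1.5 -2.3 1.2 / 3.3 1.1 -1.9]. Elementwise product with the kernel and sum: 0·-1 + 0·1 + 0·0.5 + -2.3·1 + 3.3·-0.5 + 1.1·1 + -1.9·1.

-4.75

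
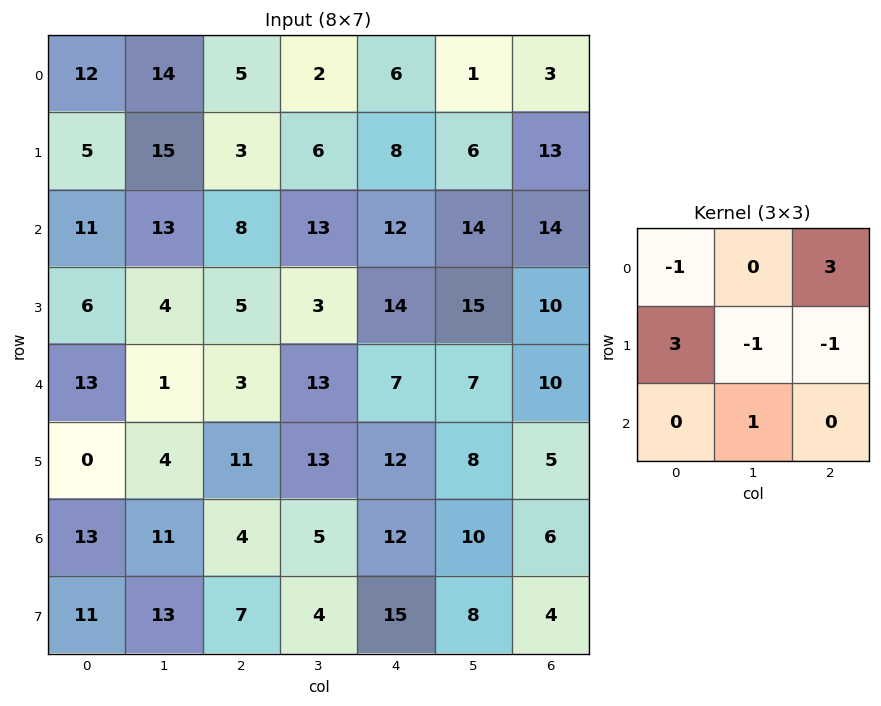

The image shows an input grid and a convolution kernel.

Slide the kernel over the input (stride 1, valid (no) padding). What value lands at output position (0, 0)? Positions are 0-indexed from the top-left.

13

The receptive field on the input at this output position is [12 14 5 / 5 15 3 / 11 13 8]. Elementwise product with the kernel and sum: 12·-1 + 5·3 + 5·3 + 15·-1 + 3·-1 + 13·1.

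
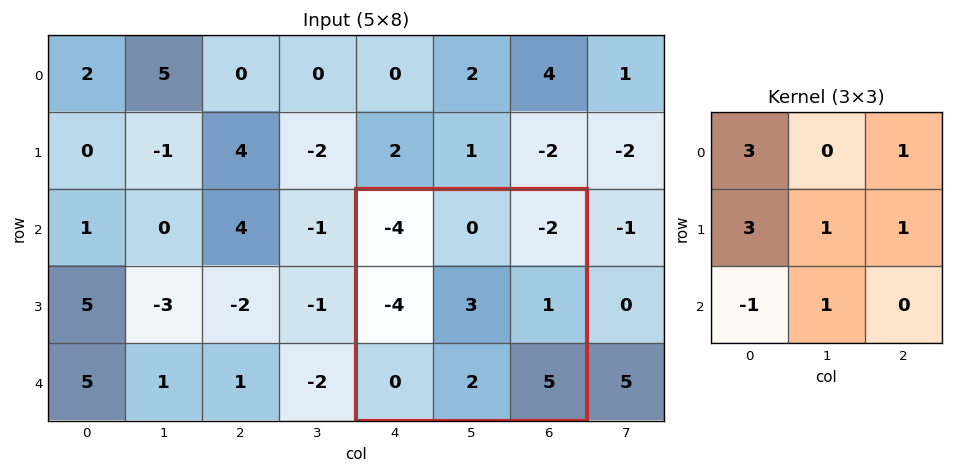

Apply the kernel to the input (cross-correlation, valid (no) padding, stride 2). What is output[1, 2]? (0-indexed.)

The receptive field on the input at this output position is [-4 0 -2 / -4 3 1 / 0 2 5]. Elementwise product with the kernel and sum: -4·3 + -2·1 + -4·3 + 3·1 + 1·1 + 0·-1 + 2·1.

-20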